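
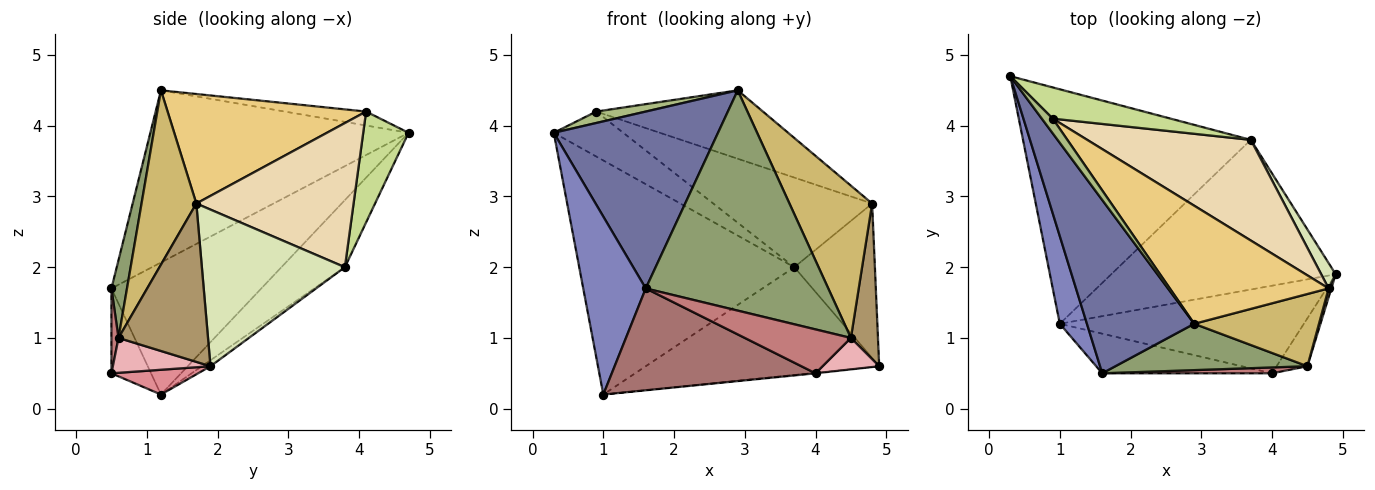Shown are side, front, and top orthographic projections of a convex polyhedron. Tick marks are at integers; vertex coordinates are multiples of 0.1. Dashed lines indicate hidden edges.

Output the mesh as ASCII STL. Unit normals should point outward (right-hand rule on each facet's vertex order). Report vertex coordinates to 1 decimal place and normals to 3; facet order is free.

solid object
 facet normal -0.747 -0.475 0.465
  outer loop
   vertex 2.9 1.2 4.5
   vertex 0.3 4.7 3.9
   vertex 1.6 0.5 1.7
  endloop
 endfacet
 facet normal -0.907 -0.378 0.186
  outer loop
   vertex 1.0 1.2 0.2
   vertex 1.6 0.5 1.7
   vertex 0.3 4.7 3.9
  endloop
 endfacet
 facet normal -0.204 0.692 -0.693
  outer loop
   vertex 3.7 3.8 2.0
   vertex 1.0 1.2 0.2
   vertex 0.3 4.7 3.9
  endloop
 endfacet
 facet normal -0.022 0.584 -0.811
  outer loop
   vertex 3.7 3.8 2.0
   vertex 4.9 1.9 0.6
   vertex 1.0 1.2 0.2
  endloop
 endfacet
 facet normal 0.083 -0.975 0.205
  outer loop
   vertex 4.5 0.6 1.0
   vertex 2.9 1.2 4.5
   vertex 1.6 0.5 1.7
  endloop
 endfacet
 facet normal -0.710 -0.432 0.556
  outer loop
   vertex 0.9 4.1 4.2
   vertex 0.3 4.7 3.9
   vertex 2.9 1.2 4.5
  endloop
 endfacet
 facet normal 0.473 0.724 0.503
  outer loop
   vertex 0.9 4.1 4.2
   vertex 3.7 3.8 2.0
   vertex 0.3 4.7 3.9
  endloop
 endfacet
 facet normal 0.868 0.489 0.080
  outer loop
   vertex 4.8 1.7 2.9
   vertex 4.9 1.9 0.6
   vertex 3.7 3.8 2.0
  endloop
 endfacet
 facet normal 0.957 -0.289 0.016
  outer loop
   vertex 4.8 1.7 2.9
   vertex 4.5 0.6 1.0
   vertex 4.9 1.9 0.6
  endloop
 endfacet
 facet normal 0.514 -0.775 0.368
  outer loop
   vertex 4.8 1.7 2.9
   vertex 2.9 1.2 4.5
   vertex 4.5 0.6 1.0
  endloop
 endfacet
 facet normal 0.513 0.430 0.743
  outer loop
   vertex 4.8 1.7 2.9
   vertex 0.9 4.1 4.2
   vertex 2.9 1.2 4.5
  endloop
 endfacet
 facet normal 0.550 0.555 0.624
  outer loop
   vertex 4.8 1.7 2.9
   vertex 3.7 3.8 2.0
   vertex 0.9 4.1 4.2
  endloop
 endfacet
 facet normal -0.178 -0.917 -0.357
  outer loop
   vertex 4.0 0.5 0.5
   vertex 1.6 0.5 1.7
   vertex 1.0 1.2 0.2
  endloop
 endfacet
 facet normal 0.066 -0.989 0.132
  outer loop
   vertex 4.0 0.5 0.5
   vertex 4.5 0.6 1.0
   vertex 1.6 0.5 1.7
  endloop
 endfacet
 facet normal 0.101 0.006 -0.995
  outer loop
   vertex 4.0 0.5 0.5
   vertex 1.0 1.2 0.2
   vertex 4.9 1.9 0.6
  endloop
 endfacet
 facet normal 0.687 -0.398 -0.608
  outer loop
   vertex 4.0 0.5 0.5
   vertex 4.9 1.9 0.6
   vertex 4.5 0.6 1.0
  endloop
 endfacet
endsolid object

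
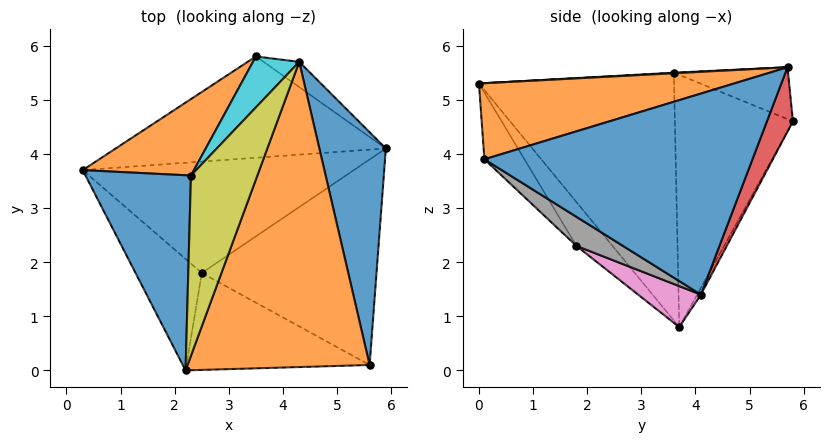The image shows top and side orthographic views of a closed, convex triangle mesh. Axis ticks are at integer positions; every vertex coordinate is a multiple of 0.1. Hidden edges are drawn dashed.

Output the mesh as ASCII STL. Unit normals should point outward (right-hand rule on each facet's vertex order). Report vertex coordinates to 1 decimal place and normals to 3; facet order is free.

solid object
 facet normal 0.942 0.124 0.312
  outer loop
   vertex 5.6 0.1 3.9
   vertex 5.9 4.1 1.4
   vertex 4.3 5.7 5.6
  endloop
 endfacet
 facet normal 0.379 -0.187 0.906
  outer loop
   vertex 5.6 0.1 3.9
   vertex 4.3 5.7 5.6
   vertex 2.2 0.0 5.3
  endloop
 endfacet
 facet normal -0.012 0.879 -0.476
  outer loop
   vertex 3.5 5.8 4.6
   vertex 5.9 4.1 1.4
   vertex 0.3 3.7 0.8
  endloop
 endfacet
 facet normal 0.369 0.907 -0.205
  outer loop
   vertex 3.5 5.8 4.6
   vertex 4.3 5.7 5.6
   vertex 5.9 4.1 1.4
  endloop
 endfacet
 facet normal -0.337 -0.792 -0.509
  outer loop
   vertex 2.5 1.8 2.3
   vertex 2.2 0.0 5.3
   vertex 0.3 3.7 0.8
  endloop
 endfacet
 facet normal -0.189 -0.834 -0.519
  outer loop
   vertex 2.5 1.8 2.3
   vertex 5.6 0.1 3.9
   vertex 2.2 0.0 5.3
  endloop
 endfacet
 facet normal 0.128 -0.519 -0.845
  outer loop
   vertex 2.5 1.8 2.3
   vertex 0.3 3.7 0.8
   vertex 5.9 4.1 1.4
  endloop
 endfacet
 facet normal 0.139 -0.532 -0.835
  outer loop
   vertex 2.5 1.8 2.3
   vertex 5.9 4.1 1.4
   vertex 5.6 0.1 3.9
  endloop
 endfacet
 facet normal 0.009 -0.056 0.998
  outer loop
   vertex 2.3 3.6 5.5
   vertex 2.2 0.0 5.3
   vertex 4.3 5.7 5.6
  endloop
 endfacet
 facet normal -0.618 0.562 0.550
  outer loop
   vertex 2.3 3.6 5.5
   vertex 4.3 5.7 5.6
   vertex 3.5 5.8 4.6
  endloop
 endfacet
 facet normal -0.920 0.004 0.392
  outer loop
   vertex 2.3 3.6 5.5
   vertex 0.3 3.7 0.8
   vertex 2.2 0.0 5.3
  endloop
 endfacet
 facet normal -0.762 0.553 0.336
  outer loop
   vertex 2.3 3.6 5.5
   vertex 3.5 5.8 4.6
   vertex 0.3 3.7 0.8
  endloop
 endfacet
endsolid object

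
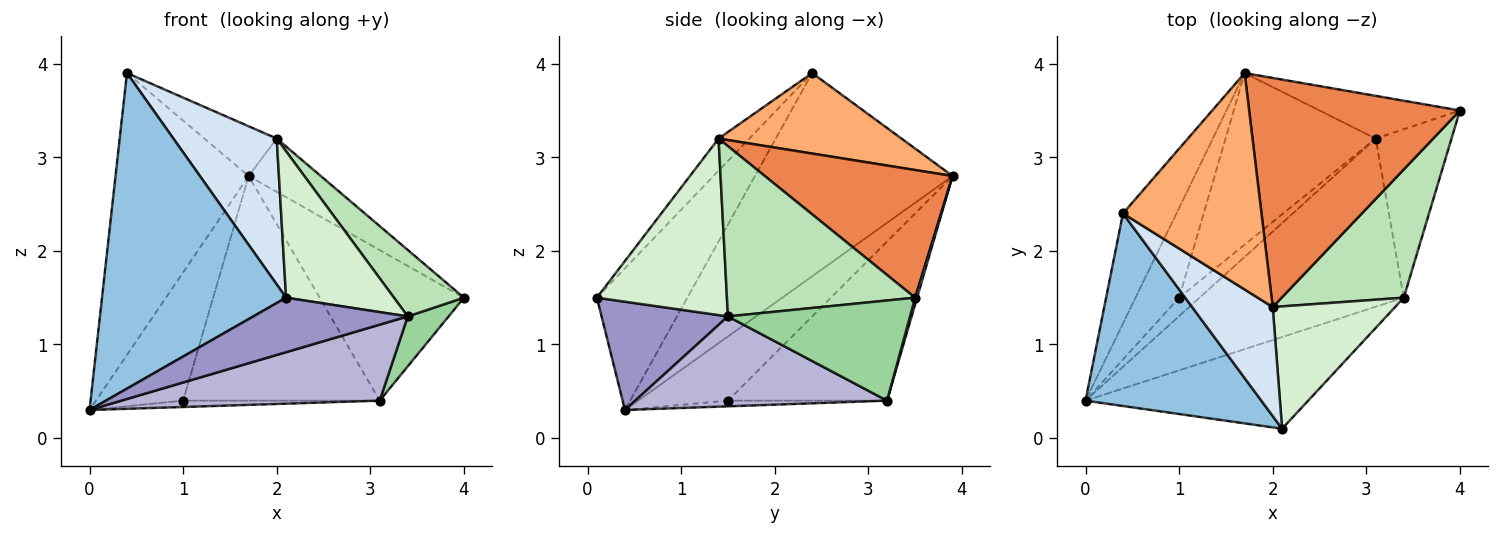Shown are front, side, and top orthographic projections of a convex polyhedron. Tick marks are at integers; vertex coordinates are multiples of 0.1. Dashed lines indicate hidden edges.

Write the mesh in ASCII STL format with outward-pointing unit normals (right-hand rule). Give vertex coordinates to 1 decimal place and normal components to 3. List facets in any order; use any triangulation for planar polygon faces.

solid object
 facet normal -0.810 0.546 -0.213
  outer loop
   vertex 0.4 2.4 3.9
   vertex 1.7 3.9 2.8
   vertex 0.0 0.4 0.3
  endloop
 endfacet
 facet normal -0.387 -0.787 0.480
  outer loop
   vertex 0.4 2.4 3.9
   vertex 0.0 0.4 0.3
   vertex 2.1 0.1 1.5
  endloop
 endfacet
 facet normal 0.013 0.962 -0.273
  outer loop
   vertex 3.1 3.2 0.4
   vertex 1.7 3.9 2.8
   vertex 4.0 3.5 1.5
  endloop
 endfacet
 facet normal -0.232 -0.779 0.582
  outer loop
   vertex 2.0 1.4 3.2
   vertex 0.4 2.4 3.9
   vertex 2.1 0.1 1.5
  endloop
 endfacet
 facet normal 0.508 0.195 0.839
  outer loop
   vertex 2.0 1.4 3.2
   vertex 4.0 3.5 1.5
   vertex 1.7 3.9 2.8
  endloop
 endfacet
 facet normal 0.493 0.195 0.848
  outer loop
   vertex 2.0 1.4 3.2
   vertex 1.7 3.9 2.8
   vertex 0.4 2.4 3.9
  endloop
 endfacet
 facet normal -0.645 0.626 -0.438
  outer loop
   vertex 1.0 1.5 0.4
   vertex 0.0 0.4 0.3
   vertex 1.7 3.9 2.8
  endloop
 endfacet
 facet normal -0.255 0.315 -0.914
  outer loop
   vertex 1.0 1.5 0.4
   vertex 3.1 3.2 0.4
   vertex 0.0 0.4 0.3
  endloop
 endfacet
 facet normal -0.541 0.668 -0.511
  outer loop
   vertex 1.0 1.5 0.4
   vertex 1.7 3.9 2.8
   vertex 3.1 3.2 0.4
  endloop
 endfacet
 facet normal 0.785 -0.176 -0.594
  outer loop
   vertex 3.4 1.5 1.3
   vertex 3.1 3.2 0.4
   vertex 4.0 3.5 1.5
  endloop
 endfacet
 facet normal 0.778 -0.289 0.558
  outer loop
   vertex 3.4 1.5 1.3
   vertex 4.0 3.5 1.5
   vertex 2.0 1.4 3.2
  endloop
 endfacet
 facet normal 0.679 -0.563 0.471
  outer loop
   vertex 3.4 1.5 1.3
   vertex 2.0 1.4 3.2
   vertex 2.1 0.1 1.5
  endloop
 endfacet
 facet normal 0.386 -0.472 -0.793
  outer loop
   vertex 3.4 1.5 1.3
   vertex 2.1 0.1 1.5
   vertex 0.0 0.4 0.3
  endloop
 endfacet
 facet normal 0.372 -0.382 -0.846
  outer loop
   vertex 3.4 1.5 1.3
   vertex 0.0 0.4 0.3
   vertex 3.1 3.2 0.4
  endloop
 endfacet
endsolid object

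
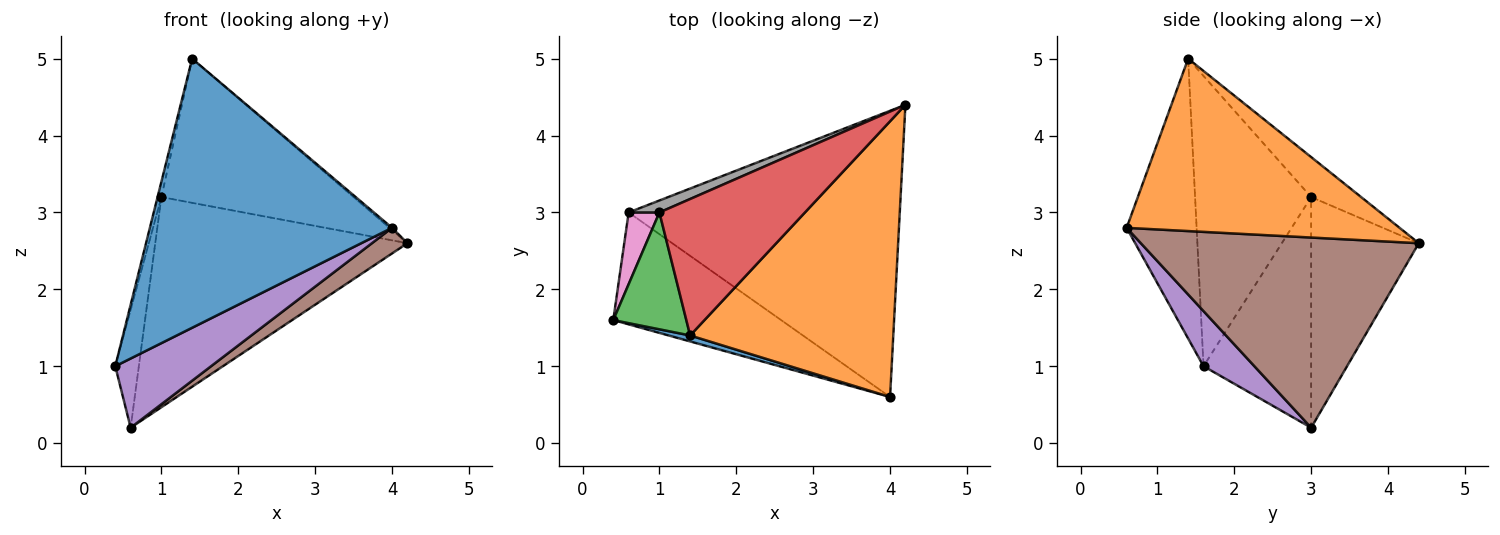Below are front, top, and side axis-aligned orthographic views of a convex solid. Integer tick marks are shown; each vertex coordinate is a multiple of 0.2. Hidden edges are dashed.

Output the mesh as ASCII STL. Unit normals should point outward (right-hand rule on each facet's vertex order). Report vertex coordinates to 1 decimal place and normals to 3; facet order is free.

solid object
 facet normal -0.277 -0.960 0.021
  outer loop
   vertex 1.4 1.4 5.0
   vertex 0.4 1.6 1.0
   vertex 4.0 0.6 2.8
  endloop
 endfacet
 facet normal 0.647 0.006 0.762
  outer loop
   vertex 1.4 1.4 5.0
   vertex 4.0 0.6 2.8
   vertex 4.2 4.4 2.6
  endloop
 endfacet
 facet normal -0.969 0.032 0.244
  outer loop
   vertex 1.0 3.0 3.2
   vertex 0.4 1.6 1.0
   vertex 1.4 1.4 5.0
  endloop
 endfacet
 facet normal -0.186 0.714 0.676
  outer loop
   vertex 1.0 3.0 3.2
   vertex 1.4 1.4 5.0
   vertex 4.2 4.4 2.6
  endloop
 endfacet
 facet normal 0.269 -0.507 -0.819
  outer loop
   vertex 0.6 3.0 0.2
   vertex 4.0 0.6 2.8
   vertex 0.4 1.6 1.0
  endloop
 endfacet
 facet normal 0.573 -0.073 -0.816
  outer loop
   vertex 0.6 3.0 0.2
   vertex 4.2 4.4 2.6
   vertex 4.0 0.6 2.8
  endloop
 endfacet
 facet normal -0.969 0.212 0.129
  outer loop
   vertex 0.6 3.0 0.2
   vertex 0.4 1.6 1.0
   vertex 1.0 3.0 3.2
  endloop
 endfacet
 facet normal -0.392 0.918 0.052
  outer loop
   vertex 0.6 3.0 0.2
   vertex 1.0 3.0 3.2
   vertex 4.2 4.4 2.6
  endloop
 endfacet
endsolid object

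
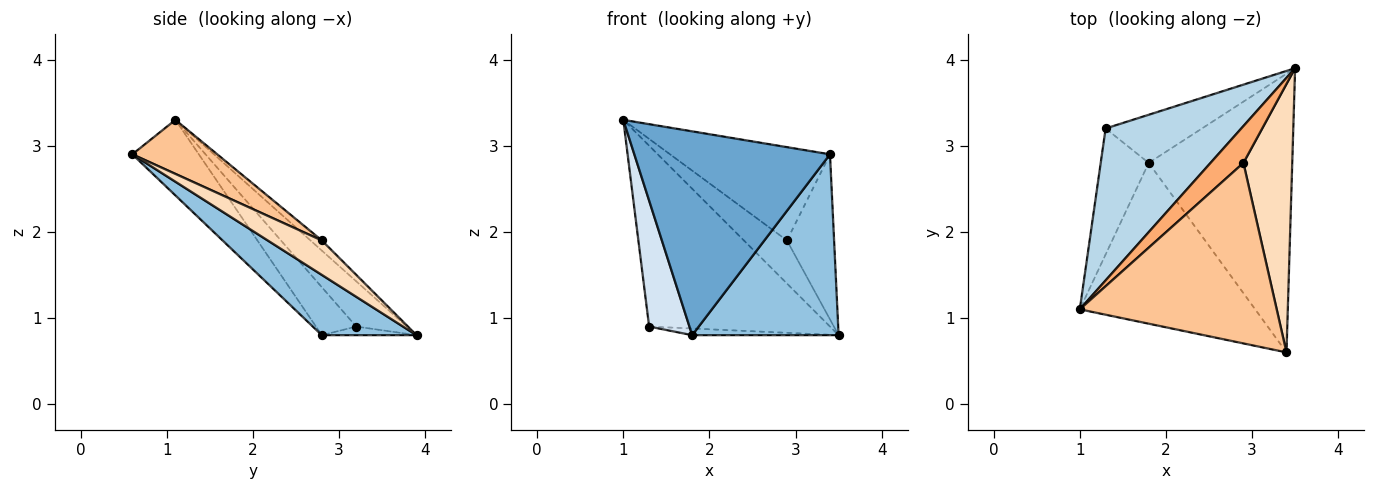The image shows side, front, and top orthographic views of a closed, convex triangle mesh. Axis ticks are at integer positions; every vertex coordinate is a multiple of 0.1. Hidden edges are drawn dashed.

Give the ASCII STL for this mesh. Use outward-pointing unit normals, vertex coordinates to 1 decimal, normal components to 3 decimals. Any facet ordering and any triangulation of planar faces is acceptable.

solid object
 facet normal -0.258 -0.759 -0.598
  outer loop
   vertex 1.8 2.8 0.8
   vertex 3.4 0.6 2.9
   vertex 1.0 1.1 3.3
  endloop
 endfacet
 facet normal 0.332 -0.514 -0.791
  outer loop
   vertex 1.8 2.8 0.8
   vertex 3.5 3.9 0.8
   vertex 3.4 0.6 2.9
  endloop
 endfacet
 facet normal -0.210 0.749 0.629
  outer loop
   vertex 1.3 3.2 0.9
   vertex 1.0 1.1 3.3
   vertex 3.5 3.9 0.8
  endloop
 endfacet
 facet normal -0.577 -0.577 -0.577
  outer loop
   vertex 1.3 3.2 0.9
   vertex 1.8 2.8 0.8
   vertex 1.0 1.1 3.3
  endloop
 endfacet
 facet normal -0.088 0.136 -0.987
  outer loop
   vertex 1.3 3.2 0.9
   vertex 3.5 3.9 0.8
   vertex 1.8 2.8 0.8
  endloop
 endfacet
 facet normal -0.197 0.745 0.638
  outer loop
   vertex 2.9 2.8 1.9
   vertex 3.5 3.9 0.8
   vertex 1.0 1.1 3.3
  endloop
 endfacet
 facet normal 0.237 0.446 0.863
  outer loop
   vertex 2.9 2.8 1.9
   vertex 1.0 1.1 3.3
   vertex 3.4 0.6 2.9
  endloop
 endfacet
 facet normal 0.515 0.449 0.730
  outer loop
   vertex 2.9 2.8 1.9
   vertex 3.4 0.6 2.9
   vertex 3.5 3.9 0.8
  endloop
 endfacet
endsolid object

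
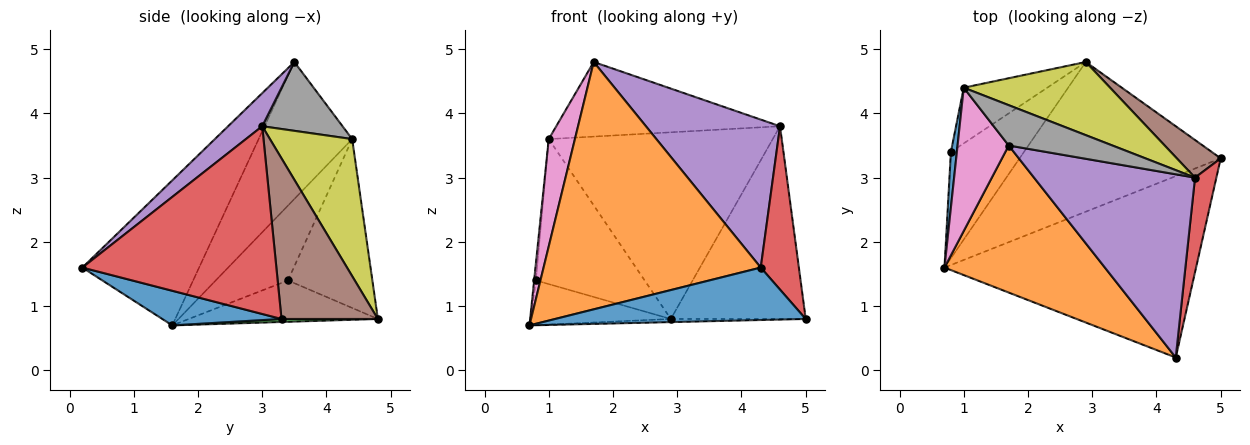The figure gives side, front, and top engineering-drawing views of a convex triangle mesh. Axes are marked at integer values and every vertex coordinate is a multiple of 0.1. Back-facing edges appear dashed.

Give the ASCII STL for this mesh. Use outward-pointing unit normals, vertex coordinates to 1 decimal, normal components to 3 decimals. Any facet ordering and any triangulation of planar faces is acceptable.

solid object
 facet normal 0.131 -0.275 -0.952
  outer loop
   vertex 4.3 0.2 1.6
   vertex 0.7 1.6 0.7
   vertex 5.0 3.3 0.8
  endloop
 endfacet
 facet normal -0.419 -0.780 0.464
  outer loop
   vertex 1.7 3.5 4.8
   vertex 0.7 1.6 0.7
   vertex 4.3 0.2 1.6
  endloop
 endfacet
 facet normal 0.015 0.021 -1.000
  outer loop
   vertex 2.9 4.8 0.8
   vertex 5.0 3.3 0.8
   vertex 0.7 1.6 0.7
  endloop
 endfacet
 facet normal 0.975 -0.192 0.111
  outer loop
   vertex 4.6 3.0 3.8
   vertex 4.3 0.2 1.6
   vertex 5.0 3.3 0.8
  endloop
 endfacet
 facet normal 0.158 -0.620 0.768
  outer loop
   vertex 4.6 3.0 3.8
   vertex 1.7 3.5 4.8
   vertex 4.3 0.2 1.6
  endloop
 endfacet
 facet normal 0.574 0.804 0.157
  outer loop
   vertex 4.6 3.0 3.8
   vertex 5.0 3.3 0.8
   vertex 2.9 4.8 0.8
  endloop
 endfacet
 facet normal -0.906 -0.253 0.338
  outer loop
   vertex 1.0 4.4 3.6
   vertex 0.7 1.6 0.7
   vertex 1.7 3.5 4.8
  endloop
 endfacet
 facet normal 0.301 0.839 0.454
  outer loop
   vertex 1.0 4.4 3.6
   vertex 1.7 3.5 4.8
   vertex 4.6 3.0 3.8
  endloop
 endfacet
 facet normal 0.323 0.881 0.345
  outer loop
   vertex 1.0 4.4 3.6
   vertex 4.6 3.0 3.8
   vertex 2.9 4.8 0.8
  endloop
 endfacet
 facet normal -0.463 0.344 -0.817
  outer loop
   vertex 0.8 3.4 1.4
   vertex 2.9 4.8 0.8
   vertex 0.7 1.6 0.7
  endloop
 endfacet
 facet normal -0.997 0.024 0.079
  outer loop
   vertex 0.8 3.4 1.4
   vertex 0.7 1.6 0.7
   vertex 1.0 4.4 3.6
  endloop
 endfacet
 facet normal -0.587 0.756 -0.290
  outer loop
   vertex 0.8 3.4 1.4
   vertex 1.0 4.4 3.6
   vertex 2.9 4.8 0.8
  endloop
 endfacet
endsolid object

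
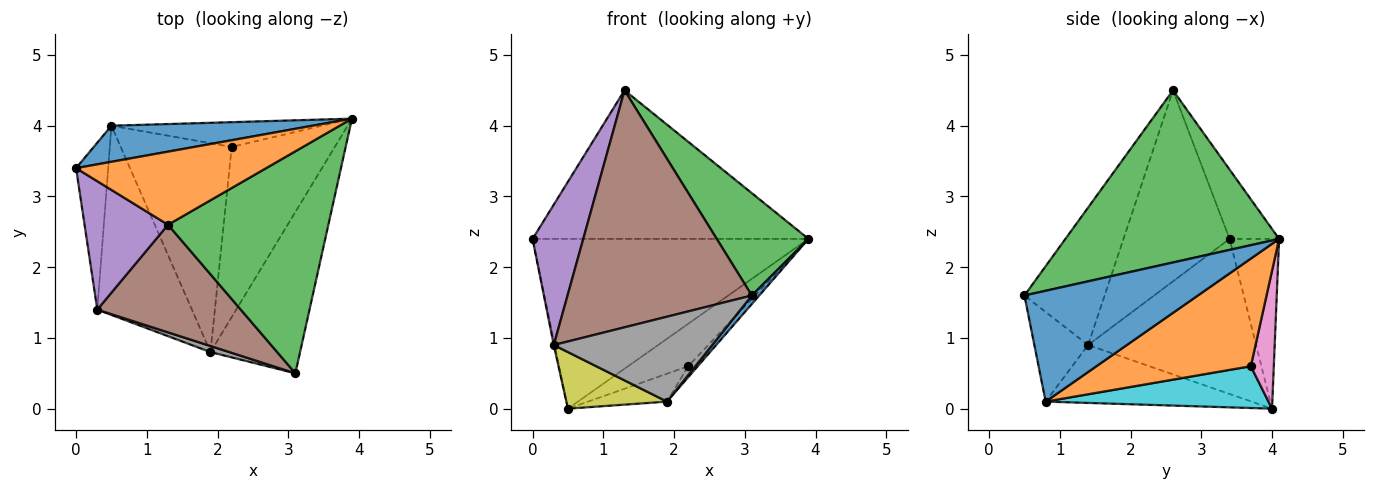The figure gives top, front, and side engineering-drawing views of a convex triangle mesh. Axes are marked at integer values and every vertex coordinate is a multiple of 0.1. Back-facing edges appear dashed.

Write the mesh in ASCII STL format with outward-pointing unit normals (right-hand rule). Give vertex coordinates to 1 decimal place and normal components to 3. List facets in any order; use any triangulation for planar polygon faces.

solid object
 facet normal -0.173 0.963 0.205
  outer loop
   vertex 0.5 4.0 0.0
   vertex 0.0 3.4 2.4
   vertex 3.9 4.1 2.4
  endloop
 endfacet
 facet normal -0.159 0.886 0.436
  outer loop
   vertex 1.3 2.6 4.5
   vertex 3.9 4.1 2.4
   vertex 0.0 3.4 2.4
  endloop
 endfacet
 facet normal 0.698 -0.300 0.650
  outer loop
   vertex 1.3 2.6 4.5
   vertex 3.1 0.5 1.6
   vertex 3.9 4.1 2.4
  endloop
 endfacet
 facet normal -0.979 0.005 -0.203
  outer loop
   vertex 0.3 1.4 0.9
   vertex 0.0 3.4 2.4
   vertex 0.5 4.0 0.0
  endloop
 endfacet
 facet normal -0.839 -0.401 0.367
  outer loop
   vertex 0.3 1.4 0.9
   vertex 1.3 2.6 4.5
   vertex 0.0 3.4 2.4
  endloop
 endfacet
 facet normal -0.368 -0.847 0.384
  outer loop
   vertex 0.3 1.4 0.9
   vertex 3.1 0.5 1.6
   vertex 1.3 2.6 4.5
  endloop
 endfacet
 facet normal 0.314 0.820 -0.478
  outer loop
   vertex 2.2 3.7 0.6
   vertex 0.5 4.0 0.0
   vertex 3.9 4.1 2.4
  endloop
 endfacet
 facet normal -0.321 -0.945 0.067
  outer loop
   vertex 1.9 0.8 0.1
   vertex 3.1 0.5 1.6
   vertex 0.3 1.4 0.9
  endloop
 endfacet
 facet normal -0.506 -0.247 -0.826
  outer loop
   vertex 1.9 0.8 0.1
   vertex 0.3 1.4 0.9
   vertex 0.5 4.0 0.0
  endloop
 endfacet
 facet normal 0.350 0.124 -0.929
  outer loop
   vertex 1.9 0.8 0.1
   vertex 0.5 4.0 0.0
   vertex 2.2 3.7 0.6
  endloop
 endfacet
 facet normal 0.777 -0.033 -0.628
  outer loop
   vertex 1.9 0.8 0.1
   vertex 3.9 4.1 2.4
   vertex 3.1 0.5 1.6
  endloop
 endfacet
 facet normal 0.721 0.045 -0.691
  outer loop
   vertex 1.9 0.8 0.1
   vertex 2.2 3.7 0.6
   vertex 3.9 4.1 2.4
  endloop
 endfacet
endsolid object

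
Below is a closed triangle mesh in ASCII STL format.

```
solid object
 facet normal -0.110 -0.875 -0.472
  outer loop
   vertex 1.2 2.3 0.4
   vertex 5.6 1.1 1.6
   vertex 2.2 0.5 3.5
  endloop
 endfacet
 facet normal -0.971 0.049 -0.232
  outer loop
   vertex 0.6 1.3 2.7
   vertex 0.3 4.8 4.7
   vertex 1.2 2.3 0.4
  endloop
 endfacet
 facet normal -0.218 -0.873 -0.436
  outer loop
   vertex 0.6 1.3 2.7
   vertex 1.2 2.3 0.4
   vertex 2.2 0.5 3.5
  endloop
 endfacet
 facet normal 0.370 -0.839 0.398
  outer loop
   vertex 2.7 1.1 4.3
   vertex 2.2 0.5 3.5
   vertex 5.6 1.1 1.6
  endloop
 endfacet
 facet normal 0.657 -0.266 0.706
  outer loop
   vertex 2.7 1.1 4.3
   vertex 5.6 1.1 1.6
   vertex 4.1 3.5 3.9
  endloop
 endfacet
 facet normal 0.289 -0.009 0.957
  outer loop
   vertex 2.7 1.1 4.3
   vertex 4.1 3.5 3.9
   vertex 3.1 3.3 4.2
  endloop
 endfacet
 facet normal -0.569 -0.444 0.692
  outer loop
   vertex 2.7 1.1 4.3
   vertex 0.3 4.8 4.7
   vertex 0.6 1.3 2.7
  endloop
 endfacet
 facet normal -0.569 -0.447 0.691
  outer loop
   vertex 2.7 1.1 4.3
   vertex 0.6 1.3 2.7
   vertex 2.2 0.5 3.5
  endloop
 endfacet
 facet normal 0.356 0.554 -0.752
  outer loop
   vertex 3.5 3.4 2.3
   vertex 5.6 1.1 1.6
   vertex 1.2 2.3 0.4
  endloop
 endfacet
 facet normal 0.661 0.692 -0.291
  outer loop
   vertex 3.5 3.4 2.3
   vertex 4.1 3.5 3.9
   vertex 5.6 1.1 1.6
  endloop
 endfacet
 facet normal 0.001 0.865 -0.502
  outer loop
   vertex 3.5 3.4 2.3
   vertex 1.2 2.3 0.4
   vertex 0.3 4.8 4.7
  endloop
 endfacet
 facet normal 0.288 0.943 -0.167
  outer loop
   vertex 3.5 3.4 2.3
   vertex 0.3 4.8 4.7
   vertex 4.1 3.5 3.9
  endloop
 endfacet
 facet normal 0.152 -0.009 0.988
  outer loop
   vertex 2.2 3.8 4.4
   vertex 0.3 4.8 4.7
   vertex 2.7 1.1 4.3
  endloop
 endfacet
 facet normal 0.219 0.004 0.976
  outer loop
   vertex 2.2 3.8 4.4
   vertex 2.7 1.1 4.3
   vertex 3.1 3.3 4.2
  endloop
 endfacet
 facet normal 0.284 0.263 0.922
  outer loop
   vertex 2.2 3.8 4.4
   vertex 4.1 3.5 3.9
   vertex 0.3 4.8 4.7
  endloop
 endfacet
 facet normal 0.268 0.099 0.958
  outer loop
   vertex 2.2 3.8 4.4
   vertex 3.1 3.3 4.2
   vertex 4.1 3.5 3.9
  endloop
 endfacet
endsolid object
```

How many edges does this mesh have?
24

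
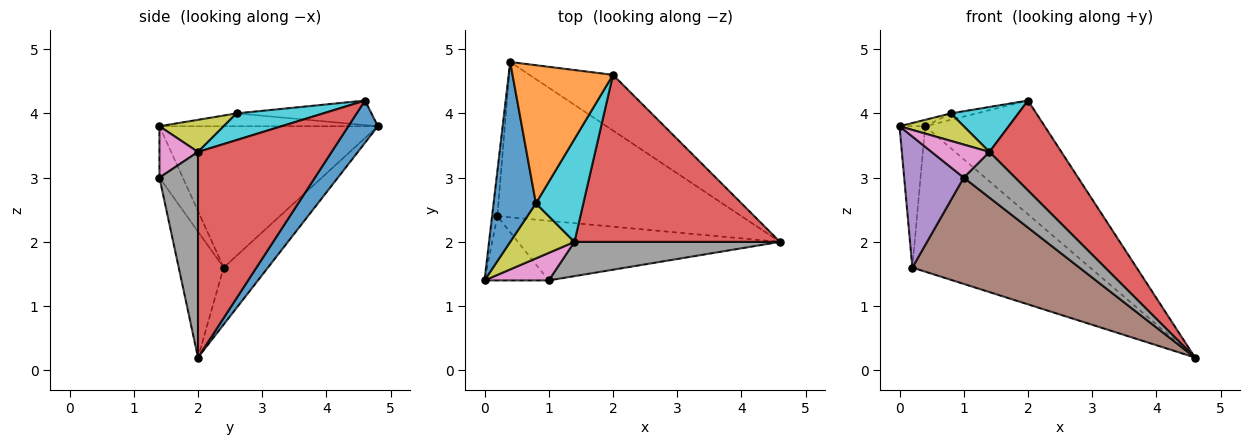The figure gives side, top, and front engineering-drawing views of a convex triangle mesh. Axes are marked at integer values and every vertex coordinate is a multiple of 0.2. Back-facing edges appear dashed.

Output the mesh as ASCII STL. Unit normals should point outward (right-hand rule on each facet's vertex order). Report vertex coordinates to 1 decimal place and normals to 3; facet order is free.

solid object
 facet normal 0.217 0.877 -0.429
  outer loop
   vertex 2.0 4.6 4.2
   vertex 4.6 2.0 0.2
   vertex 0.4 4.8 3.8
  endloop
 endfacet
 facet normal -0.992 0.117 -0.037
  outer loop
   vertex 0.2 2.4 1.6
   vertex 0.0 1.4 3.8
   vertex 0.4 4.8 3.8
  endloop
 endfacet
 facet normal -0.168 0.674 -0.720
  outer loop
   vertex 0.2 2.4 1.6
   vertex 0.4 4.8 3.8
   vertex 4.6 2.0 0.2
  endloop
 endfacet
 facet normal 0.661 -0.356 0.661
  outer loop
   vertex 1.4 2.0 3.4
   vertex 4.6 2.0 0.2
   vertex 2.0 4.6 4.2
  endloop
 endfacet
 facet normal -0.332 -0.847 -0.415
  outer loop
   vertex 1.0 1.4 3.0
   vertex 0.0 1.4 3.8
   vertex 0.2 2.4 1.6
  endloop
 endfacet
 facet normal -0.229 -0.849 -0.476
  outer loop
   vertex 1.0 1.4 3.0
   vertex 0.2 2.4 1.6
   vertex 4.6 2.0 0.2
  endloop
 endfacet
 facet normal 0.456 -0.684 0.570
  outer loop
   vertex 1.0 1.4 3.0
   vertex 1.4 2.0 3.4
   vertex 0.0 1.4 3.8
  endloop
 endfacet
 facet normal 0.514 -0.686 0.514
  outer loop
   vertex 1.0 1.4 3.0
   vertex 4.6 2.0 0.2
   vertex 1.4 2.0 3.4
  endloop
 endfacet
 facet normal 0.408 -0.408 0.816
  outer loop
   vertex 0.8 2.6 4.0
   vertex 0.0 1.4 3.8
   vertex 1.4 2.0 3.4
  endloop
 endfacet
 facet normal 0.458 -0.356 0.814
  outer loop
   vertex 0.8 2.6 4.0
   vertex 1.4 2.0 3.4
   vertex 2.0 4.6 4.2
  endloop
 endfacet
 facet normal -0.290 0.034 0.956
  outer loop
   vertex 0.8 2.6 4.0
   vertex 0.4 4.8 3.8
   vertex 0.0 1.4 3.8
  endloop
 endfacet
 facet normal -0.237 0.045 0.970
  outer loop
   vertex 0.8 2.6 4.0
   vertex 2.0 4.6 4.2
   vertex 0.4 4.8 3.8
  endloop
 endfacet
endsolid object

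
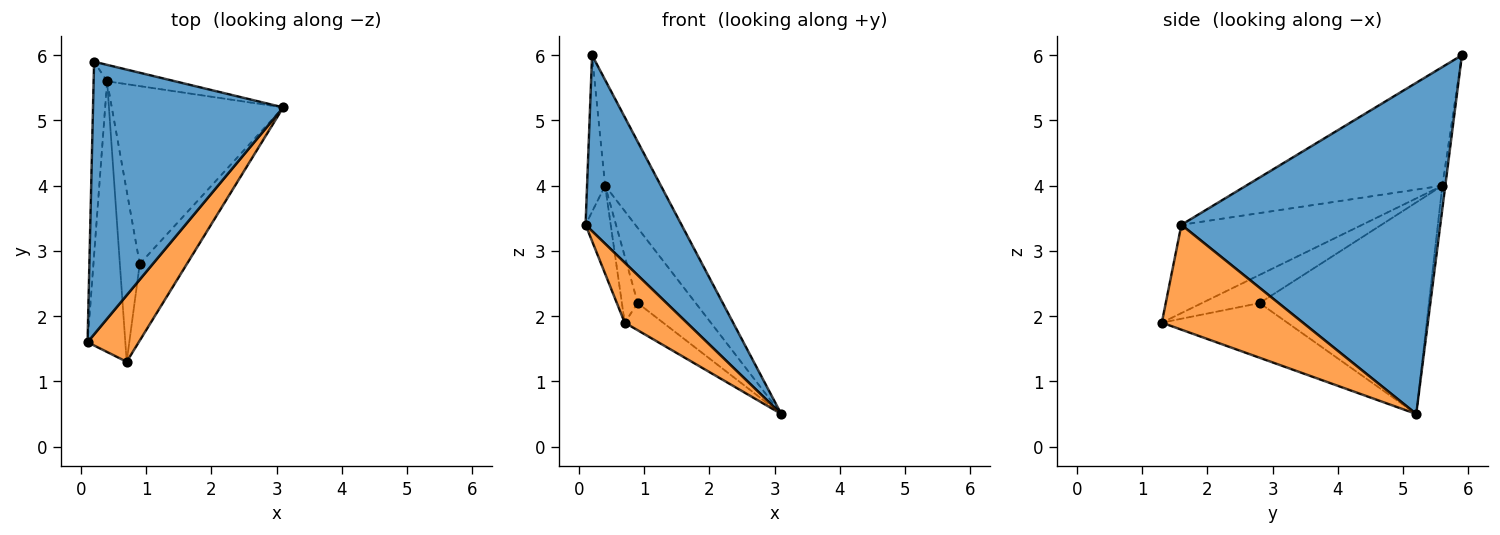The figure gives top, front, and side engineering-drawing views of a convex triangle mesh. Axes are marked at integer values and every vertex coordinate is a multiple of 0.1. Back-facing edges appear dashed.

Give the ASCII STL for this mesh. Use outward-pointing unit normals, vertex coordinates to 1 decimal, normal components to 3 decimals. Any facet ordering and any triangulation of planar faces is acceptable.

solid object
 facet normal 0.826 -0.306 0.474
  outer loop
   vertex 0.2 5.9 6.0
   vertex 0.1 1.6 3.4
   vertex 3.1 5.2 0.5
  endloop
 endfacet
 facet normal 0.836 -0.368 0.408
  outer loop
   vertex 0.7 1.3 1.9
   vertex 3.1 5.2 0.5
   vertex 0.1 1.6 3.4
  endloop
 endfacet
 facet normal -0.989 0.091 -0.113
  outer loop
   vertex 0.4 5.6 4.0
   vertex 0.1 1.6 3.4
   vertex 0.2 5.9 6.0
  endloop
 endfacet
 facet normal -0.912 0.127 -0.390
  outer loop
   vertex 0.4 5.6 4.0
   vertex 0.7 1.3 1.9
   vertex 0.1 1.6 3.4
  endloop
 endfacet
 facet normal -0.052 0.987 -0.153
  outer loop
   vertex 0.4 5.6 4.0
   vertex 0.2 5.9 6.0
   vertex 3.1 5.2 0.5
  endloop
 endfacet
 facet normal -0.738 0.226 -0.636
  outer loop
   vertex 0.9 2.8 2.2
   vertex 3.1 5.2 0.5
   vertex 0.7 1.3 1.9
  endloop
 endfacet
 facet normal -0.751 0.257 -0.609
  outer loop
   vertex 0.9 2.8 2.2
   vertex 0.4 5.6 4.0
   vertex 3.1 5.2 0.5
  endloop
 endfacet
 facet normal -0.798 0.219 -0.562
  outer loop
   vertex 0.9 2.8 2.2
   vertex 0.7 1.3 1.9
   vertex 0.4 5.6 4.0
  endloop
 endfacet
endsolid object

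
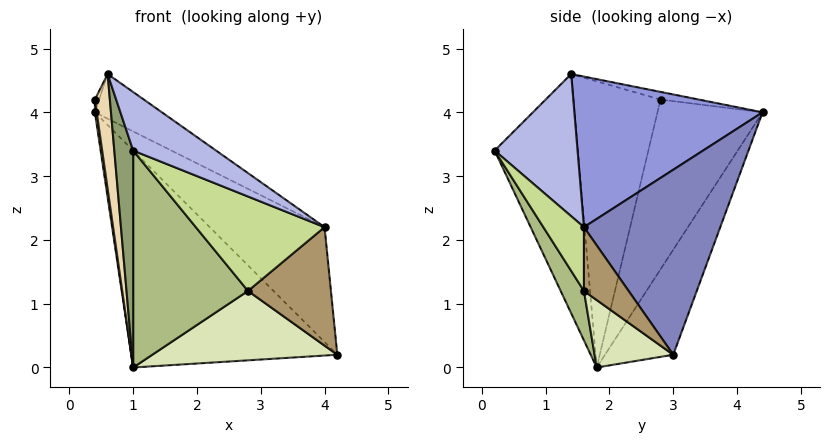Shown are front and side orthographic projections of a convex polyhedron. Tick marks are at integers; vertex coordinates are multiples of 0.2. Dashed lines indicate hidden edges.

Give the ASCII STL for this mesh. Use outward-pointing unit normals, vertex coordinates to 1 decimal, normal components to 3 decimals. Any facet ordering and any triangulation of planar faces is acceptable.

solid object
 facet normal -0.262 0.791 -0.553
  outer loop
   vertex 1.0 1.8 0.0
   vertex 0.4 4.4 4.0
   vertex 4.2 3.0 0.2
  endloop
 endfacet
 facet normal 0.676 0.570 0.467
  outer loop
   vertex 4.0 1.6 2.2
   vertex 4.2 3.0 0.2
   vertex 0.4 4.4 4.0
  endloop
 endfacet
 facet normal 0.557 0.198 0.806
  outer loop
   vertex 0.6 1.4 4.6
   vertex 4.0 1.6 2.2
   vertex 0.4 4.4 4.0
  endloop
 endfacet
 facet normal 0.514 -0.514 0.686
  outer loop
   vertex 0.6 1.4 4.6
   vertex 1.0 0.2 3.4
   vertex 4.0 1.6 2.2
  endloop
 endfacet
 facet normal -0.970 -0.220 -0.103
  outer loop
   vertex 0.6 1.4 4.6
   vertex 1.0 1.8 0.0
   vertex 1.0 0.2 3.4
  endloop
 endfacet
 facet normal 0.180 -0.890 -0.419
  outer loop
   vertex 2.8 1.6 1.2
   vertex 1.0 0.2 3.4
   vertex 1.0 1.8 0.0
  endloop
 endfacet
 facet normal 0.283 -0.897 -0.339
  outer loop
   vertex 2.8 1.6 1.2
   vertex 4.0 1.6 2.2
   vertex 1.0 0.2 3.4
  endloop
 endfacet
 facet normal 0.315 -0.740 -0.595
  outer loop
   vertex 2.8 1.6 1.2
   vertex 1.0 1.8 0.0
   vertex 4.2 3.0 0.2
  endloop
 endfacet
 facet normal 0.412 -0.765 -0.494
  outer loop
   vertex 2.8 1.6 1.2
   vertex 4.2 3.0 0.2
   vertex 4.0 1.6 2.2
  endloop
 endfacet
 facet normal -0.990 -0.017 -0.137
  outer loop
   vertex 0.4 2.8 4.2
   vertex 0.4 4.4 4.0
   vertex 1.0 1.8 0.0
  endloop
 endfacet
 facet normal -0.745 0.083 0.662
  outer loop
   vertex 0.4 2.8 4.2
   vertex 0.6 1.4 4.6
   vertex 0.4 4.4 4.0
  endloop
 endfacet
 facet normal -0.981 -0.169 -0.100
  outer loop
   vertex 0.4 2.8 4.2
   vertex 1.0 1.8 0.0
   vertex 0.6 1.4 4.6
  endloop
 endfacet
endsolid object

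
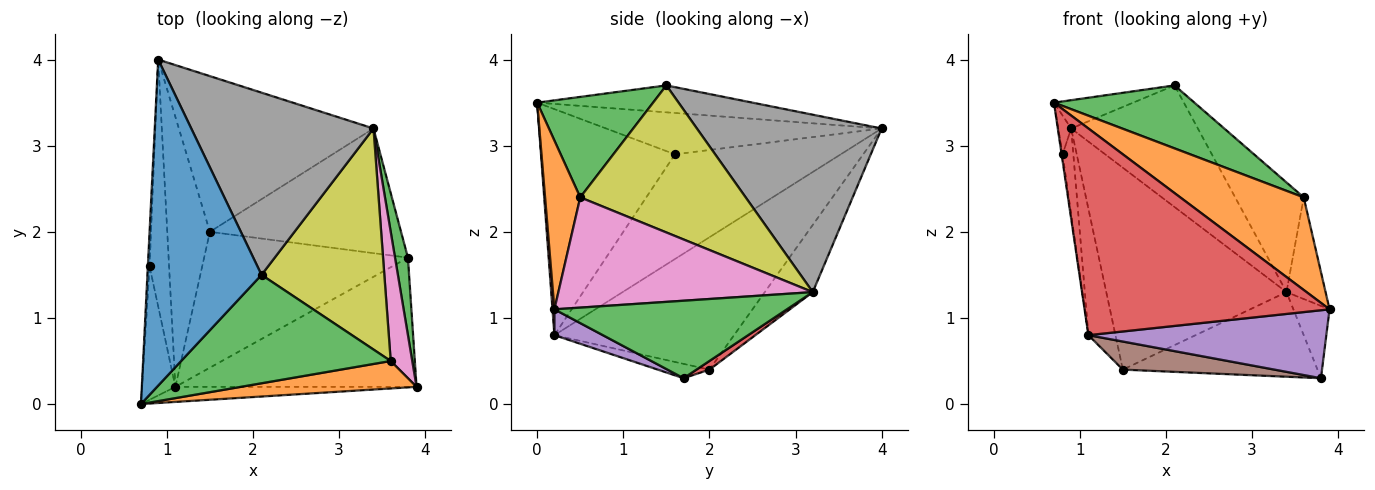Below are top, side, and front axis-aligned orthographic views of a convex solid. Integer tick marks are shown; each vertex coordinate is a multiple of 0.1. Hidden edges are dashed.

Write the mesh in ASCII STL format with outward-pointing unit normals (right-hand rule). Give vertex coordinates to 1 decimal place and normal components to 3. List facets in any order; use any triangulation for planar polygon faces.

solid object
 facet normal -0.229 0.084 0.970
  outer loop
   vertex 2.1 1.5 3.7
   vertex 0.9 4.0 3.2
   vertex 0.7 0.0 3.5
  endloop
 endfacet
 facet normal 0.263 -0.925 0.274
  outer loop
   vertex 3.6 0.5 2.4
   vertex 0.7 0.0 3.5
   vertex 3.9 0.2 1.1
  endloop
 endfacet
 facet normal 0.383 -0.464 0.799
  outer loop
   vertex 3.6 0.5 2.4
   vertex 2.1 1.5 3.7
   vertex 0.7 0.0 3.5
  endloop
 endfacet
 facet normal 0.008 -0.997 -0.073
  outer loop
   vertex 1.1 0.2 0.8
   vertex 3.9 0.2 1.1
   vertex 0.7 0.0 3.5
  endloop
 endfacet
 facet normal -0.942 0.142 -0.303
  outer loop
   vertex 1.1 0.2 0.8
   vertex 0.9 4.0 3.2
   vertex 1.5 2.0 0.4
  endloop
 endfacet
 facet normal -0.206 0.775 -0.598
  outer loop
   vertex 3.4 3.2 1.3
   vertex 1.5 2.0 0.4
   vertex 0.9 4.0 3.2
  endloop
 endfacet
 facet normal 0.970 0.149 0.190
  outer loop
   vertex 3.4 3.2 1.3
   vertex 3.6 0.5 2.4
   vertex 3.9 0.2 1.1
  endloop
 endfacet
 facet normal 0.629 0.431 0.646
  outer loop
   vertex 3.4 3.2 1.3
   vertex 0.9 4.0 3.2
   vertex 2.1 1.5 3.7
  endloop
 endfacet
 facet normal 0.731 0.303 0.611
  outer loop
   vertex 3.4 3.2 1.3
   vertex 2.1 1.5 3.7
   vertex 3.6 0.5 2.4
  endloop
 endfacet
 facet normal -0.998 0.047 -0.042
  outer loop
   vertex 0.8 1.6 2.9
   vertex 0.7 0.0 3.5
   vertex 0.9 4.0 3.2
  endloop
 endfacet
 facet normal -0.989 0.007 -0.146
  outer loop
   vertex 0.8 1.6 2.9
   vertex 1.1 0.2 0.8
   vertex 0.7 0.0 3.5
  endloop
 endfacet
 facet normal -0.981 0.064 -0.183
  outer loop
   vertex 0.8 1.6 2.9
   vertex 0.9 4.0 3.2
   vertex 1.1 0.2 0.8
  endloop
 endfacet
 facet normal 0.975 0.152 0.162
  outer loop
   vertex 3.8 1.7 0.3
   vertex 3.4 3.2 1.3
   vertex 3.9 0.2 1.1
  endloop
 endfacet
 facet normal 0.037 0.561 -0.827
  outer loop
   vertex 3.8 1.7 0.3
   vertex 1.5 2.0 0.4
   vertex 3.4 3.2 1.3
  endloop
 endfacet
 facet normal 0.094 -0.464 -0.881
  outer loop
   vertex 3.8 1.7 0.3
   vertex 3.9 0.2 1.1
   vertex 1.1 0.2 0.8
  endloop
 endfacet
 facet normal -0.069 -0.202 -0.977
  outer loop
   vertex 3.8 1.7 0.3
   vertex 1.1 0.2 0.8
   vertex 1.5 2.0 0.4
  endloop
 endfacet
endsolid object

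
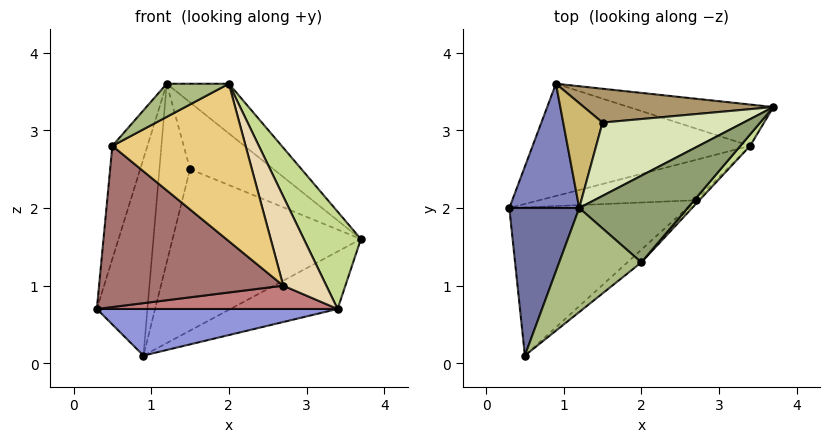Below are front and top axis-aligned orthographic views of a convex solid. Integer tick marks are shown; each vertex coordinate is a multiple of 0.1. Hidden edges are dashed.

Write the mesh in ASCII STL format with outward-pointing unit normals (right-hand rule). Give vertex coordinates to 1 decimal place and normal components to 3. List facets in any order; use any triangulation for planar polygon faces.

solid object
 facet normal -0.931 0.221 0.289
  outer loop
   vertex 1.2 2.0 3.6
   vertex 0.3 2.0 0.7
   vertex 0.5 0.1 2.8
  endloop
 endfacet
 facet normal -0.865 0.425 0.268
  outer loop
   vertex 0.9 3.6 0.1
   vertex 0.3 2.0 0.7
   vertex 1.2 2.0 3.6
  endloop
 endfacet
 facet normal 0.098 -0.382 -0.919
  outer loop
   vertex 3.4 2.8 0.7
   vertex 0.3 2.0 0.7
   vertex 0.9 3.6 0.1
  endloop
 endfacet
 facet normal 0.371 0.754 -0.542
  outer loop
   vertex 3.4 2.8 0.7
   vertex 0.9 3.6 0.1
   vertex 3.7 3.3 1.6
  endloop
 endfacet
 facet normal 0.399 0.456 0.795
  outer loop
   vertex 2.0 1.3 3.6
   vertex 3.7 3.3 1.6
   vertex 1.2 2.0 3.6
  endloop
 endfacet
 facet normal -0.257 -0.293 0.921
  outer loop
   vertex 2.0 1.3 3.6
   vertex 1.2 2.0 3.6
   vertex 0.5 0.1 2.8
  endloop
 endfacet
 facet normal 0.794 -0.604 0.071
  outer loop
   vertex 2.0 1.3 3.6
   vertex 3.4 2.8 0.7
   vertex 3.7 3.3 1.6
  endloop
 endfacet
 facet normal 0.234 0.655 0.719
  outer loop
   vertex 1.5 3.1 2.5
   vertex 1.2 2.0 3.6
   vertex 3.7 3.3 1.6
  endloop
 endfacet
 facet normal -0.005 0.979 0.205
  outer loop
   vertex 1.5 3.1 2.5
   vertex 3.7 3.3 1.6
   vertex 0.9 3.6 0.1
  endloop
 endfacet
 facet normal -0.794 0.524 0.308
  outer loop
   vertex 1.5 3.1 2.5
   vertex 0.9 3.6 0.1
   vertex 1.2 2.0 3.6
  endloop
 endfacet
 facet normal 0.643 -0.763 -0.062
  outer loop
   vertex 2.7 2.1 1.0
   vertex 2.0 1.3 3.6
   vertex 0.5 0.1 2.8
  endloop
 endfacet
 facet normal 0.700 -0.713 -0.031
  outer loop
   vertex 2.7 2.1 1.0
   vertex 3.4 2.8 0.7
   vertex 2.0 1.3 3.6
  endloop
 endfacet
 facet normal 0.115 -0.731 -0.672
  outer loop
   vertex 2.7 2.1 1.0
   vertex 0.5 0.1 2.8
   vertex 0.3 2.0 0.7
  endloop
 endfacet
 facet normal 0.128 -0.496 -0.859
  outer loop
   vertex 2.7 2.1 1.0
   vertex 0.3 2.0 0.7
   vertex 3.4 2.8 0.7
  endloop
 endfacet
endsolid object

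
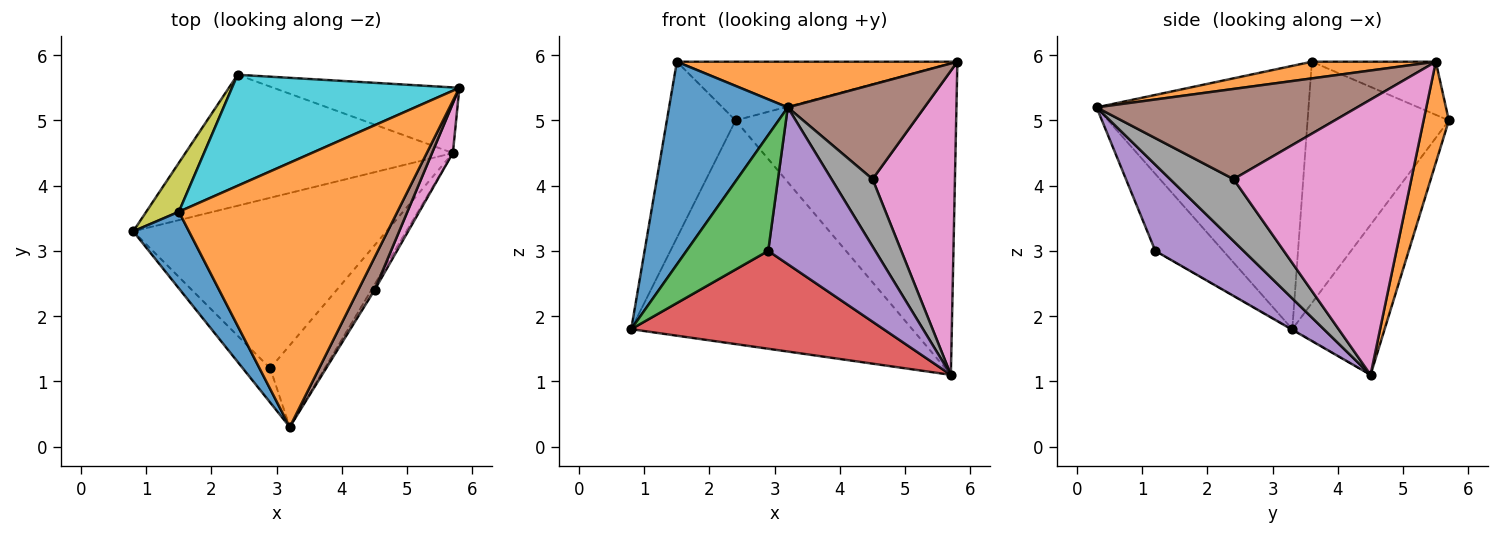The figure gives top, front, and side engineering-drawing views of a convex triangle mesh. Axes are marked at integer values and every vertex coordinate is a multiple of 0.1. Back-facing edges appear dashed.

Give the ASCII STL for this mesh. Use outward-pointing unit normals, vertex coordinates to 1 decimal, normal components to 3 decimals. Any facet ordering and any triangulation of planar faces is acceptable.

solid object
 facet normal -0.858 -0.481 0.182
  outer loop
   vertex 1.5 3.6 5.9
   vertex 0.8 3.3 1.8
   vertex 3.2 0.3 5.2
  endloop
 endfacet
 facet normal 0.075 -0.170 0.983
  outer loop
   vertex 1.5 3.6 5.9
   vertex 3.2 0.3 5.2
   vertex 5.8 5.5 5.9
  endloop
 endfacet
 facet normal -0.623 -0.750 -0.222
  outer loop
   vertex 2.9 1.2 3.0
   vertex 3.2 0.3 5.2
   vertex 0.8 3.3 1.8
  endloop
 endfacet
 facet normal -0.002 -0.498 -0.867
  outer loop
   vertex 2.9 1.2 3.0
   vertex 0.8 3.3 1.8
   vertex 5.7 4.5 1.1
  endloop
 endfacet
 facet normal 0.590 -0.716 -0.373
  outer loop
   vertex 2.9 1.2 3.0
   vertex 5.7 4.5 1.1
   vertex 3.2 0.3 5.2
  endloop
 endfacet
 facet normal 0.874 -0.459 0.158
  outer loop
   vertex 4.5 2.4 4.1
   vertex 5.8 5.5 5.9
   vertex 3.2 0.3 5.2
  endloop
 endfacet
 facet normal 0.905 -0.419 0.069
  outer loop
   vertex 4.5 2.4 4.1
   vertex 5.7 4.5 1.1
   vertex 5.8 5.5 5.9
  endloop
 endfacet
 facet normal 0.839 -0.542 -0.044
  outer loop
   vertex 4.5 2.4 4.1
   vertex 3.2 0.3 5.2
   vertex 5.7 4.5 1.1
  endloop
 endfacet
 facet normal -0.893 0.434 0.121
  outer loop
   vertex 2.4 5.7 5.0
   vertex 0.8 3.3 1.8
   vertex 1.5 3.6 5.9
  endloop
 endfacet
 facet normal -0.202 0.458 0.866
  outer loop
   vertex 2.4 5.7 5.0
   vertex 1.5 3.6 5.9
   vertex 5.8 5.5 5.9
  endloop
 endfacet
 facet normal -0.273 0.830 -0.486
  outer loop
   vertex 2.4 5.7 5.0
   vertex 5.7 4.5 1.1
   vertex 0.8 3.3 1.8
  endloop
 endfacet
 facet normal 0.111 0.972 -0.205
  outer loop
   vertex 2.4 5.7 5.0
   vertex 5.8 5.5 5.9
   vertex 5.7 4.5 1.1
  endloop
 endfacet
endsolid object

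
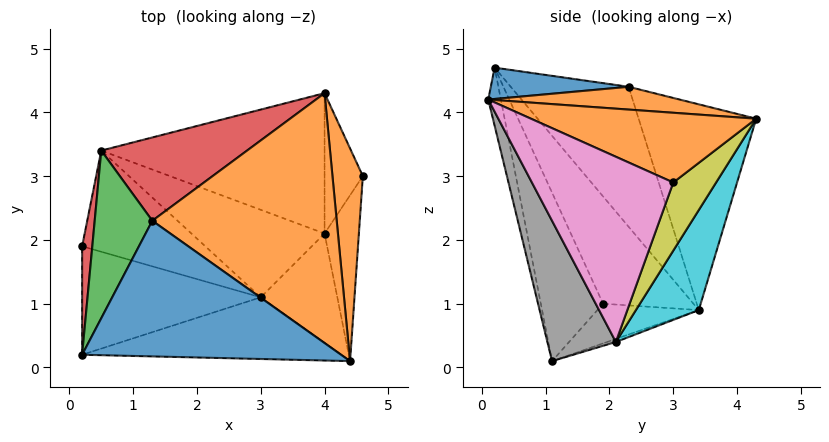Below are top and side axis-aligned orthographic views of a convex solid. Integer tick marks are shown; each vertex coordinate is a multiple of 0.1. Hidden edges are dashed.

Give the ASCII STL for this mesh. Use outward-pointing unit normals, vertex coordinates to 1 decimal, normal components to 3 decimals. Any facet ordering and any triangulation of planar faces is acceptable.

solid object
 facet normal -0.049 -0.974 -0.221
  outer loop
   vertex 3.0 1.1 0.1
   vertex 4.4 0.1 4.2
   vertex 0.2 0.2 4.7
  endloop
 endfacet
 facet normal 0.911 0.115 0.397
  outer loop
   vertex 4.0 4.3 3.9
   vertex 4.4 0.1 4.2
   vertex 4.6 3.0 2.9
  endloop
 endfacet
 facet normal -0.366 -0.845 -0.388
  outer loop
   vertex 0.2 1.9 1.0
   vertex 3.0 1.1 0.1
   vertex 0.2 0.2 4.7
  endloop
 endfacet
 facet normal -0.975 0.201 0.092
  outer loop
   vertex 0.2 1.9 1.0
   vertex 0.2 0.2 4.7
   vertex 0.5 3.4 0.9
  endloop
 endfacet
 facet normal -0.307 -0.002 -0.952
  outer loop
   vertex 0.2 1.9 1.0
   vertex 0.5 3.4 0.9
   vertex 3.0 1.1 0.1
  endloop
 endfacet
 facet normal -0.022 0.307 -0.951
  outer loop
   vertex 4.0 2.1 0.4
   vertex 3.0 1.1 0.1
   vertex 0.5 3.4 0.9
  endloop
 endfacet
 facet normal 0.972 -0.148 -0.180
  outer loop
   vertex 4.0 2.1 0.4
   vertex 4.6 3.0 2.9
   vertex 4.4 0.1 4.2
  endloop
 endfacet
 facet normal 0.708 -0.592 -0.386
  outer loop
   vertex 4.0 2.1 0.4
   vertex 4.4 0.1 4.2
   vertex 3.0 1.1 0.1
  endloop
 endfacet
 facet normal 0.688 0.615 -0.386
  outer loop
   vertex 4.0 2.1 0.4
   vertex 4.0 4.3 3.9
   vertex 4.6 3.0 2.9
  endloop
 endfacet
 facet normal 0.232 0.824 -0.518
  outer loop
   vertex 4.0 2.1 0.4
   vertex 0.5 3.4 0.9
   vertex 4.0 4.3 3.9
  endloop
 endfacet
 facet normal 0.120 0.079 0.990
  outer loop
   vertex 1.3 2.3 4.4
   vertex 0.2 0.2 4.7
   vertex 4.4 0.1 4.2
  endloop
 endfacet
 facet normal 0.122 0.082 0.989
  outer loop
   vertex 1.3 2.3 4.4
   vertex 4.4 0.1 4.2
   vertex 4.0 4.3 3.9
  endloop
 endfacet
 facet normal -0.814 0.474 0.335
  outer loop
   vertex 1.3 2.3 4.4
   vertex 0.5 3.4 0.9
   vertex 0.2 0.2 4.7
  endloop
 endfacet
 facet normal -0.511 0.780 0.362
  outer loop
   vertex 1.3 2.3 4.4
   vertex 4.0 4.3 3.9
   vertex 0.5 3.4 0.9
  endloop
 endfacet
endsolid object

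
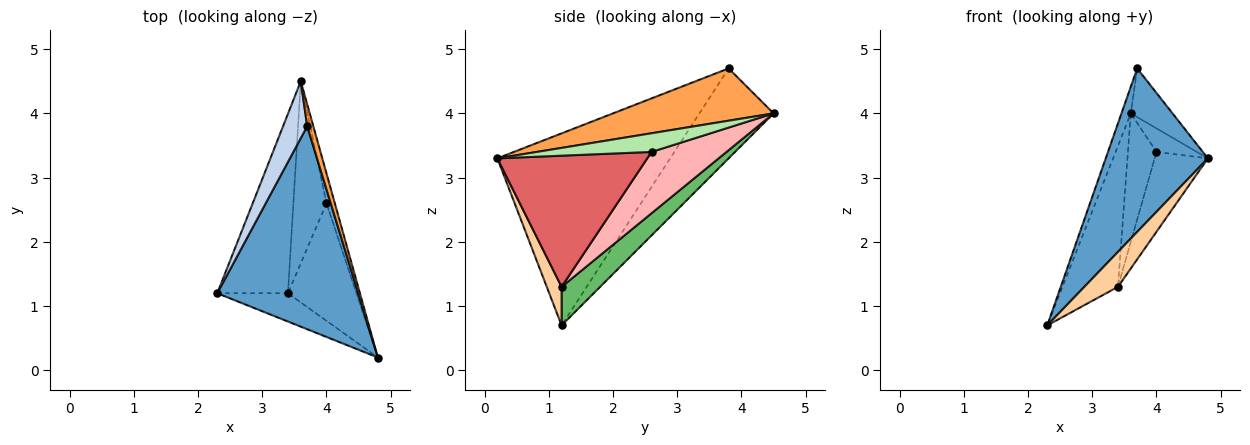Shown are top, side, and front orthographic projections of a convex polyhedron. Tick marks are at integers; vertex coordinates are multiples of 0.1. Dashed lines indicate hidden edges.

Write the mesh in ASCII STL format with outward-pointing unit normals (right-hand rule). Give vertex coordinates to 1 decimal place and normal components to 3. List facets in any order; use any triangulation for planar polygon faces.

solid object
 facet normal -0.728 -0.430 0.534
  outer loop
   vertex 3.7 3.8 4.7
   vertex 2.3 1.2 0.7
   vertex 4.8 0.2 3.3
  endloop
 endfacet
 facet normal -0.959 0.120 0.257
  outer loop
   vertex 3.7 3.8 4.7
   vertex 3.6 4.5 4.0
   vertex 2.3 1.2 0.7
  endloop
 endfacet
 facet normal 0.962 0.250 0.113
  outer loop
   vertex 3.7 3.8 4.7
   vertex 4.8 0.2 3.3
   vertex 3.6 4.5 4.0
  endloop
 endfacet
 facet normal 0.324 -0.735 -0.595
  outer loop
   vertex 3.4 1.2 1.3
   vertex 4.8 0.2 3.3
   vertex 2.3 1.2 0.7
  endloop
 endfacet
 facet normal 0.394 0.568 -0.723
  outer loop
   vertex 3.4 1.2 1.3
   vertex 2.3 1.2 0.7
   vertex 3.6 4.5 4.0
  endloop
 endfacet
 facet normal 0.869 0.306 -0.389
  outer loop
   vertex 4.0 2.6 3.4
   vertex 3.6 4.5 4.0
   vertex 4.8 0.2 3.3
  endloop
 endfacet
 facet normal 0.845 0.300 -0.442
  outer loop
   vertex 4.0 2.6 3.4
   vertex 4.8 0.2 3.3
   vertex 3.4 1.2 1.3
  endloop
 endfacet
 facet normal 0.834 0.318 -0.450
  outer loop
   vertex 4.0 2.6 3.4
   vertex 3.4 1.2 1.3
   vertex 3.6 4.5 4.0
  endloop
 endfacet
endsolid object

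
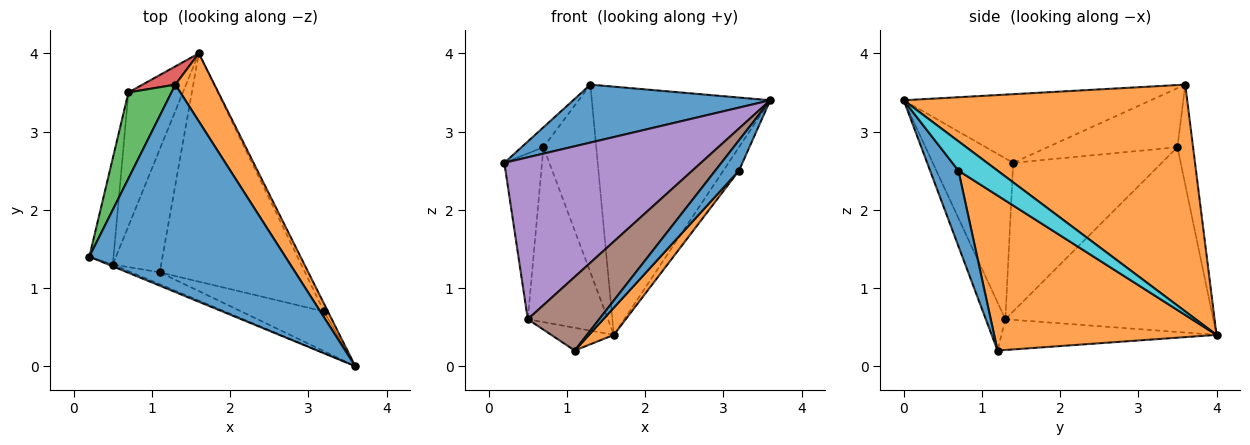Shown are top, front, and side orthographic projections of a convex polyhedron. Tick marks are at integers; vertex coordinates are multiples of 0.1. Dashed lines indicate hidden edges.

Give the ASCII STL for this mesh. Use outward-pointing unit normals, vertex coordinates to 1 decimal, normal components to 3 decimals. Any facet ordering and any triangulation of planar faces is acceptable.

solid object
 facet normal -0.320 -0.255 0.913
  outer loop
   vertex 1.3 3.6 3.6
   vertex 0.2 1.4 2.6
   vertex 3.6 0.0 3.4
  endloop
 endfacet
 facet normal 0.837 0.527 0.144
  outer loop
   vertex 1.3 3.6 3.6
   vertex 3.6 0.0 3.4
   vertex 1.6 4.0 0.4
  endloop
 endfacet
 facet normal -0.801 0.135 0.584
  outer loop
   vertex 0.7 3.5 2.8
   vertex 0.2 1.4 2.6
   vertex 1.3 3.6 3.6
  endloop
 endfacet
 facet normal -0.283 0.955 0.093
  outer loop
   vertex 0.7 3.5 2.8
   vertex 1.3 3.6 3.6
   vertex 1.6 4.0 0.4
  endloop
 endfacet
 facet normal -0.379 -0.925 -0.011
  outer loop
   vertex 0.5 1.3 0.6
   vertex 3.6 0.0 3.4
   vertex 0.2 1.4 2.6
  endloop
 endfacet
 facet normal -0.261 -0.953 -0.153
  outer loop
   vertex 0.5 1.3 0.6
   vertex 1.1 1.2 0.2
   vertex 3.6 0.0 3.4
  endloop
 endfacet
 facet normal -0.530 0.154 -0.834
  outer loop
   vertex 0.5 1.3 0.6
   vertex 1.6 4.0 0.4
   vertex 1.1 1.2 0.2
  endloop
 endfacet
 facet normal -0.957 0.243 -0.156
  outer loop
   vertex 0.5 1.3 0.6
   vertex 0.2 1.4 2.6
   vertex 0.7 3.5 2.8
  endloop
 endfacet
 facet normal -0.900 0.347 -0.265
  outer loop
   vertex 0.5 1.3 0.6
   vertex 0.7 3.5 2.8
   vertex 1.6 4.0 0.4
  endloop
 endfacet
 facet normal 0.921 0.369 -0.123
  outer loop
   vertex 3.2 0.7 2.5
   vertex 1.6 4.0 0.4
   vertex 3.6 0.0 3.4
  endloop
 endfacet
 facet normal 0.587 -0.491 -0.643
  outer loop
   vertex 3.2 0.7 2.5
   vertex 3.6 0.0 3.4
   vertex 1.1 1.2 0.2
  endloop
 endfacet
 facet normal 0.727 -0.081 -0.682
  outer loop
   vertex 3.2 0.7 2.5
   vertex 1.1 1.2 0.2
   vertex 1.6 4.0 0.4
  endloop
 endfacet
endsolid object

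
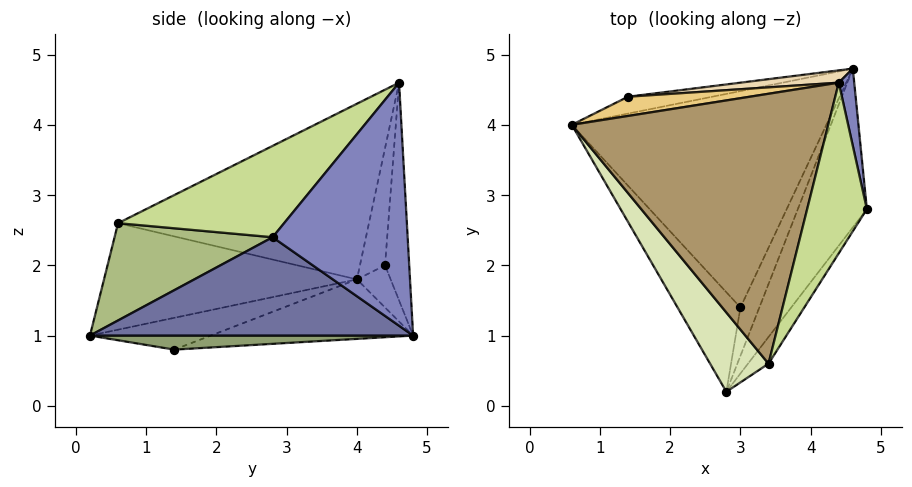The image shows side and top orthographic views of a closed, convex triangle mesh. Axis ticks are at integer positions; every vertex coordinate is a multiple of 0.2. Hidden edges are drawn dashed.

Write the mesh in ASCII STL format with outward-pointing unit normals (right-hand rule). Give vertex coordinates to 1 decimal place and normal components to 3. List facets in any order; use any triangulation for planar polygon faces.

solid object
 facet normal 0.780 -0.305 -0.547
  outer loop
   vertex 4.6 4.8 1.0
   vertex 4.8 2.8 2.4
   vertex 2.8 0.2 1.0
  endloop
 endfacet
 facet normal 0.988 0.143 0.063
  outer loop
   vertex 4.4 4.6 4.6
   vertex 4.8 2.8 2.4
   vertex 4.6 4.8 1.0
  endloop
 endfacet
 facet normal -0.450 -0.073 -0.890
  outer loop
   vertex 3.0 1.4 0.8
   vertex 2.8 0.2 1.0
   vertex 0.6 4.0 1.8
  endloop
 endfacet
 facet normal -0.225 0.162 -0.961
  outer loop
   vertex 3.0 1.4 0.8
   vertex 0.6 4.0 1.8
   vertex 4.6 4.8 1.0
  endloop
 endfacet
 facet normal 0.580 -0.227 -0.782
  outer loop
   vertex 3.0 1.4 0.8
   vertex 4.6 4.8 1.0
   vertex 2.8 0.2 1.0
  endloop
 endfacet
 facet normal 0.824 -0.540 -0.174
  outer loop
   vertex 3.4 0.6 2.6
   vertex 2.8 0.2 1.0
   vertex 4.8 2.8 2.4
  endloop
 endfacet
 facet normal 0.754 -0.435 0.493
  outer loop
   vertex 3.4 0.6 2.6
   vertex 4.8 2.8 2.4
   vertex 4.4 4.6 4.6
  endloop
 endfacet
 facet normal -0.749 -0.520 0.411
  outer loop
   vertex 3.4 0.6 2.6
   vertex 0.6 4.0 1.8
   vertex 2.8 0.2 1.0
  endloop
 endfacet
 facet normal -0.545 -0.262 0.796
  outer loop
   vertex 3.4 0.6 2.6
   vertex 4.4 4.6 4.6
   vertex 0.6 4.0 1.8
  endloop
 endfacet
 facet normal -0.267 0.802 -0.535
  outer loop
   vertex 1.4 4.4 2.0
   vertex 4.6 4.8 1.0
   vertex 0.6 4.0 1.8
  endloop
 endfacet
 facet normal -0.484 0.716 0.503
  outer loop
   vertex 1.4 4.4 2.0
   vertex 0.6 4.0 1.8
   vertex 4.4 4.6 4.6
  endloop
 endfacet
 facet normal -0.109 0.993 0.049
  outer loop
   vertex 1.4 4.4 2.0
   vertex 4.4 4.6 4.6
   vertex 4.6 4.8 1.0
  endloop
 endfacet
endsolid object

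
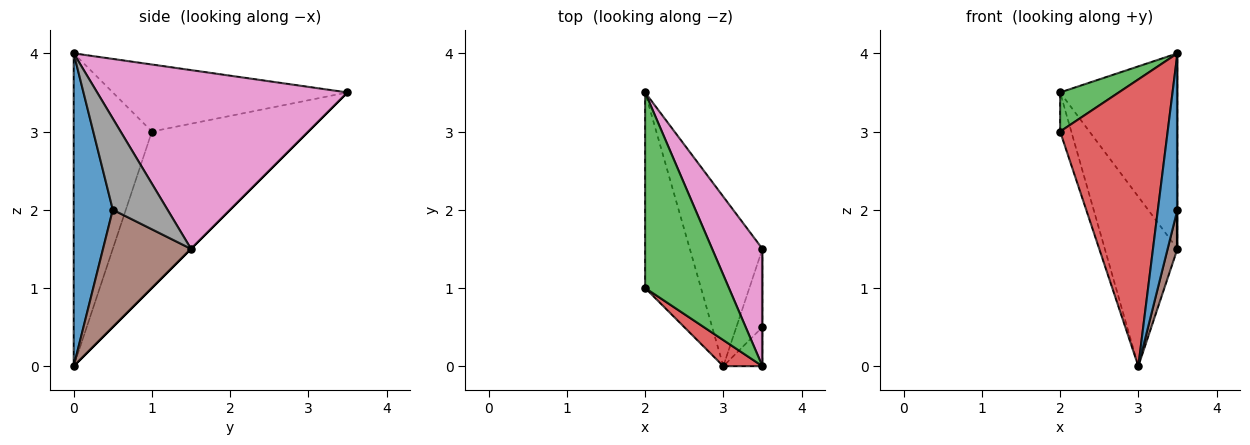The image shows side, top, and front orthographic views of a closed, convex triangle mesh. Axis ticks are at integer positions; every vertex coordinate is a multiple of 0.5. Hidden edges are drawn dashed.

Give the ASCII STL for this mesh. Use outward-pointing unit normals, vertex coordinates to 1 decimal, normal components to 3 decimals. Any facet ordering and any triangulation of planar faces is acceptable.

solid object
 facet normal 0.889 -0.444 -0.111
  outer loop
   vertex 3.5 0.0 4.0
   vertex 3.0 0.0 0.0
   vertex 3.5 0.5 2.0
  endloop
 endfacet
 facet normal -0.940 0.067 -0.336
  outer loop
   vertex 2.0 1.0 3.0
   vertex 2.0 3.5 3.5
   vertex 3.0 0.0 0.0
  endloop
 endfacet
 facet normal -0.617 -0.154 0.772
  outer loop
   vertex 2.0 1.0 3.0
   vertex 3.5 0.0 4.0
   vertex 2.0 3.5 3.5
  endloop
 endfacet
 facet normal -0.587 -0.807 0.073
  outer loop
   vertex 2.0 1.0 3.0
   vertex 3.0 0.0 0.0
   vertex 3.5 0.0 4.0
  endloop
 endfacet
 facet normal 0.000 0.707 -0.707
  outer loop
   vertex 3.5 1.5 1.5
   vertex 3.0 0.0 0.0
   vertex 2.0 3.5 3.5
  endloop
 endfacet
 facet normal 0.970 -0.108 -0.216
  outer loop
   vertex 3.5 1.5 1.5
   vertex 3.5 0.5 2.0
   vertex 3.0 0.0 0.0
  endloop
 endfacet
 facet normal 0.877 0.411 0.247
  outer loop
   vertex 3.5 1.5 1.5
   vertex 2.0 3.5 3.5
   vertex 3.5 0.0 4.0
  endloop
 endfacet
 facet normal 1.000 0.000 0.000
  outer loop
   vertex 3.5 1.5 1.5
   vertex 3.5 0.0 4.0
   vertex 3.5 0.5 2.0
  endloop
 endfacet
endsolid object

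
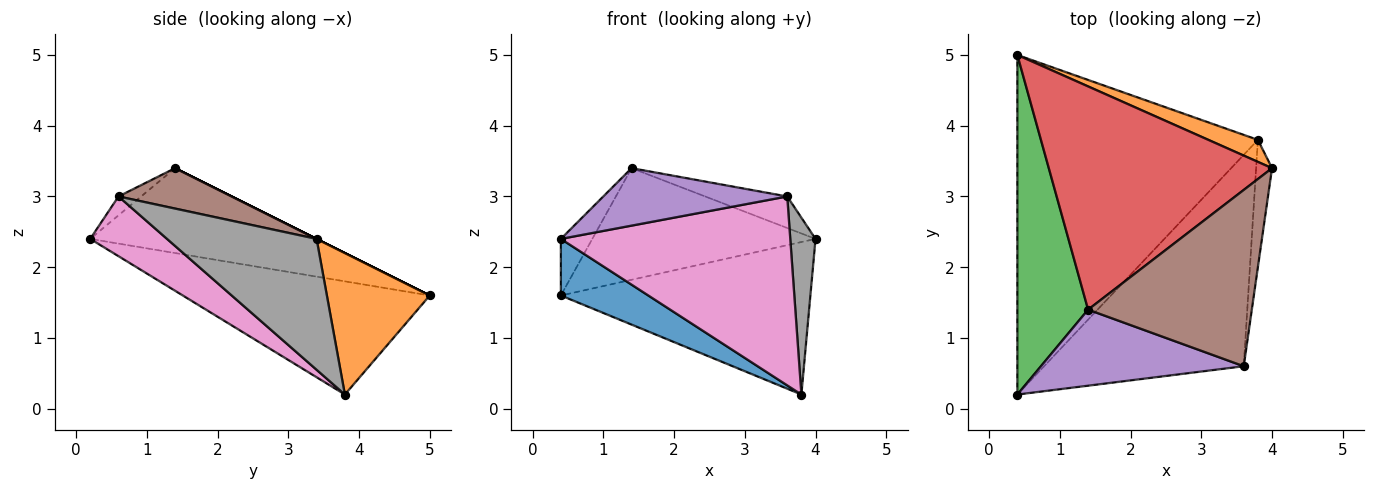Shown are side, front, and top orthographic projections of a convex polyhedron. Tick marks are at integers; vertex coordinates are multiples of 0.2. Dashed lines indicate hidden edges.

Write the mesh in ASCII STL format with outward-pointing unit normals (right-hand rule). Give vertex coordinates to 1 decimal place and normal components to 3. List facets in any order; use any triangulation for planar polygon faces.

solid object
 facet normal -0.421 -0.149 -0.895
  outer loop
   vertex 3.8 3.8 0.2
   vertex 0.4 0.2 2.4
   vertex 0.4 5.0 1.6
  endloop
 endfacet
 facet normal 0.378 0.916 0.132
  outer loop
   vertex 3.8 3.8 0.2
   vertex 0.4 5.0 1.6
   vertex 4.0 3.4 2.4
  endloop
 endfacet
 facet normal -0.764 0.106 0.637
  outer loop
   vertex 1.4 1.4 3.4
   vertex 0.4 5.0 1.6
   vertex 0.4 0.2 2.4
  endloop
 endfacet
 facet normal 0.000 0.447 0.894
  outer loop
   vertex 1.4 1.4 3.4
   vertex 4.0 3.4 2.4
   vertex 0.4 5.0 1.6
  endloop
 endfacet
 facet normal -0.074 -0.601 0.796
  outer loop
   vertex 3.6 0.6 3.0
   vertex 1.4 1.4 3.4
   vertex 0.4 0.2 2.4
  endloop
 endfacet
 facet normal 0.236 0.171 0.957
  outer loop
   vertex 3.6 0.6 3.0
   vertex 4.0 3.4 2.4
   vertex 1.4 1.4 3.4
  endloop
 endfacet
 facet normal 0.218 -0.650 -0.728
  outer loop
   vertex 3.6 0.6 3.0
   vertex 0.4 0.2 2.4
   vertex 3.8 3.8 0.2
  endloop
 endfacet
 facet normal 0.979 -0.165 -0.119
  outer loop
   vertex 3.6 0.6 3.0
   vertex 3.8 3.8 0.2
   vertex 4.0 3.4 2.4
  endloop
 endfacet
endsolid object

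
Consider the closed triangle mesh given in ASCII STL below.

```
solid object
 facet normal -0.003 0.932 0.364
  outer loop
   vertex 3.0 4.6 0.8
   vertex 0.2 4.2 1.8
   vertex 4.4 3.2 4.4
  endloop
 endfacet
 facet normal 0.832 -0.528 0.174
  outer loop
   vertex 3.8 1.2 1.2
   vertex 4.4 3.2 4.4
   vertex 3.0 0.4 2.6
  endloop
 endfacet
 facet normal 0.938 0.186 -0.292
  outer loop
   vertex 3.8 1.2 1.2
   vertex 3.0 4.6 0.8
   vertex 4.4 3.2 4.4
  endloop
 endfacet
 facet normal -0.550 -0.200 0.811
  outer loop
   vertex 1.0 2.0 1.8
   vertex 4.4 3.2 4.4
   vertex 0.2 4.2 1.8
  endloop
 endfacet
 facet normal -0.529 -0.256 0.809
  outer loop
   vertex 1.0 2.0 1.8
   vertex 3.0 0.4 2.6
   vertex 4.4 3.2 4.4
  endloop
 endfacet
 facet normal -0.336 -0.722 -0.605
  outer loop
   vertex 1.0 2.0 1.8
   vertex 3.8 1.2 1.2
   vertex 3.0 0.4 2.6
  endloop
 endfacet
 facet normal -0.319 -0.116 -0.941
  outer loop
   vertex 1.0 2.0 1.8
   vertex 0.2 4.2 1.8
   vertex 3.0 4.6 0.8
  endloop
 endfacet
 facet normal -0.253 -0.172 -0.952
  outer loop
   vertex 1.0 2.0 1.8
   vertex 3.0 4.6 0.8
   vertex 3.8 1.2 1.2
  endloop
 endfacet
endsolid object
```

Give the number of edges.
12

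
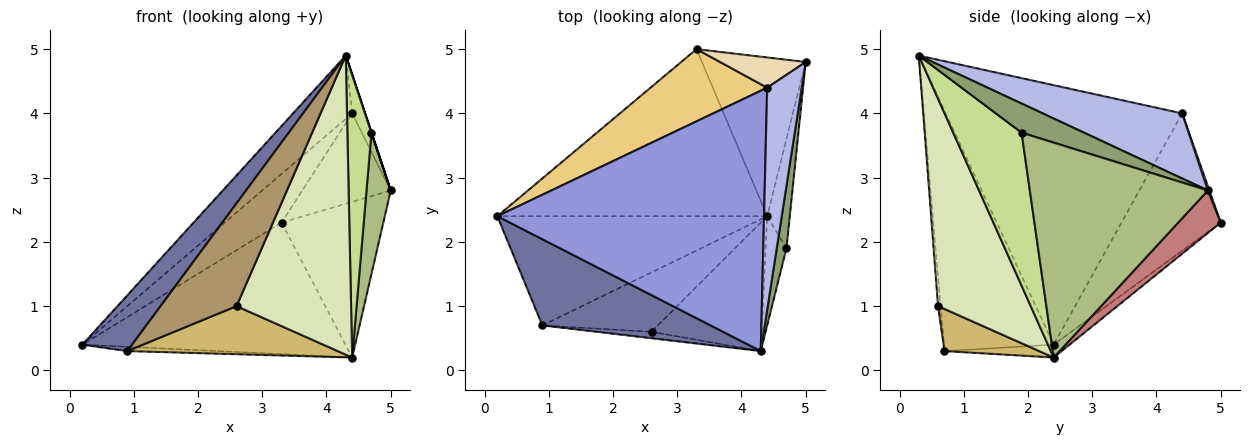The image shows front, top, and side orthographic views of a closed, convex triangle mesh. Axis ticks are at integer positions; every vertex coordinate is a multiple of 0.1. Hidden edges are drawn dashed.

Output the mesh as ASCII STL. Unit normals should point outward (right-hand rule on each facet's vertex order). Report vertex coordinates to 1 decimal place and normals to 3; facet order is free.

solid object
 facet normal -0.768 -0.348 0.538
  outer loop
   vertex 0.9 0.7 0.3
   vertex 4.3 0.3 4.9
   vertex 0.2 2.4 0.4
  endloop
 endfacet
 facet normal -0.048 0.039 -0.998
  outer loop
   vertex 0.9 0.7 0.3
   vertex 0.2 2.4 0.4
   vertex 4.4 2.4 0.2
  endloop
 endfacet
 facet normal -0.687 0.172 0.706
  outer loop
   vertex 4.4 4.4 4.0
   vertex 0.2 2.4 0.4
   vertex 4.3 0.3 4.9
  endloop
 endfacet
 facet normal 0.880 0.081 0.467
  outer loop
   vertex 4.4 4.4 4.0
   vertex 4.3 0.3 4.9
   vertex 5.0 4.8 2.8
  endloop
 endfacet
 facet normal 0.949 0.000 0.316
  outer loop
   vertex 4.7 1.9 3.7
   vertex 5.0 4.8 2.8
   vertex 4.3 0.3 4.9
  endloop
 endfacet
 facet normal 0.986 -0.134 -0.104
  outer loop
   vertex 4.7 1.9 3.7
   vertex 4.4 2.4 0.2
   vertex 5.0 4.8 2.8
  endloop
 endfacet
 facet normal 0.936 -0.329 -0.127
  outer loop
   vertex 4.7 1.9 3.7
   vertex 4.3 0.3 4.9
   vertex 4.4 2.4 0.2
  endloop
 endfacet
 facet normal 0.597 -0.737 -0.317
  outer loop
   vertex 2.6 0.6 1.0
   vertex 4.4 2.4 0.2
   vertex 4.3 0.3 4.9
  endloop
 endfacet
 facet normal -0.033 -0.998 -0.062
  outer loop
   vertex 2.6 0.6 1.0
   vertex 4.3 0.3 4.9
   vertex 0.9 0.7 0.3
  endloop
 endfacet
 facet normal 0.272 -0.605 -0.748
  outer loop
   vertex 2.6 0.6 1.0
   vertex 0.9 0.7 0.3
   vertex 4.4 2.4 0.2
  endloop
 endfacet
 facet normal -0.699 0.400 0.593
  outer loop
   vertex 3.3 5.0 2.3
   vertex 0.2 2.4 0.4
   vertex 4.4 4.4 4.0
  endloop
 endfacet
 facet normal 0.016 0.946 0.323
  outer loop
   vertex 3.3 5.0 2.3
   vertex 4.4 4.4 4.0
   vertex 5.0 4.8 2.8
  endloop
 endfacet
 facet normal -0.037 0.618 -0.785
  outer loop
   vertex 3.3 5.0 2.3
   vertex 4.4 2.4 0.2
   vertex 0.2 2.4 0.4
  endloop
 endfacet
 facet normal 0.281 0.672 -0.685
  outer loop
   vertex 3.3 5.0 2.3
   vertex 5.0 4.8 2.8
   vertex 4.4 2.4 0.2
  endloop
 endfacet
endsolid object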